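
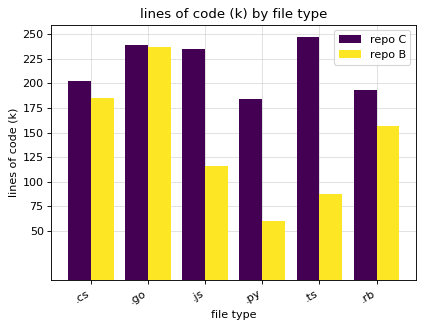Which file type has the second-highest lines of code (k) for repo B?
Top 3 for repo B: .go ≈ 225, .cs ≈ 175, .rb ≈ 150.

.cs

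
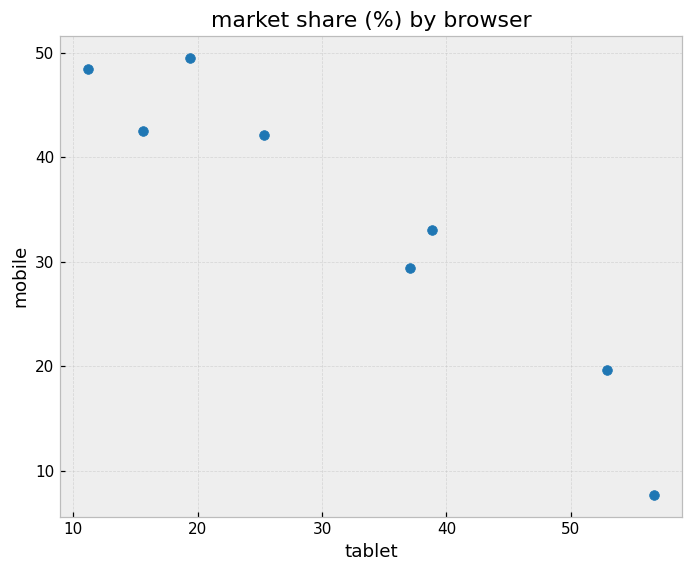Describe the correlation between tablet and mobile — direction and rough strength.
Points are negatively correlated; strong (|r| ≈ 1.0).

negative, strong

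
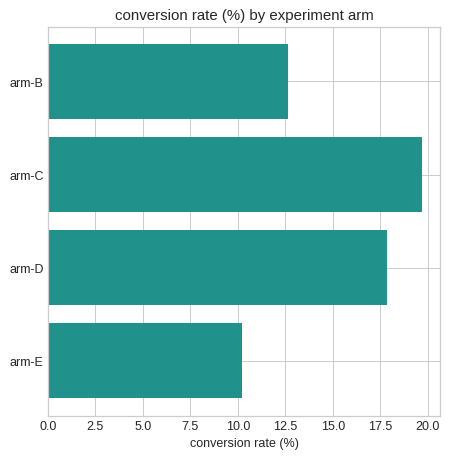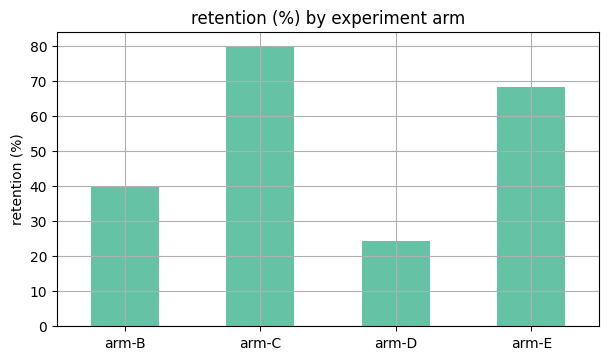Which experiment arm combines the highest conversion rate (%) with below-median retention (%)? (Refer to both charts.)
arm-D

Chart 2 median retention (%) ≈ 50; below-median experiment arms: arm-B, arm-D. Among those, arm-D has the highest conversion rate (%) (≈ 18).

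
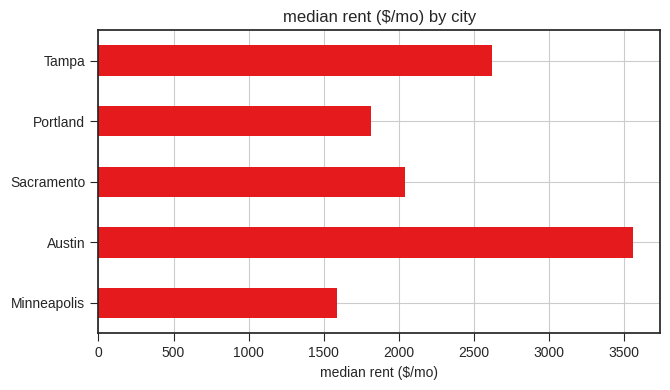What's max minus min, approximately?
≈ 2000

Max Austin ≈ 3500, min Minneapolis ≈ 1500; range ≈ 2000.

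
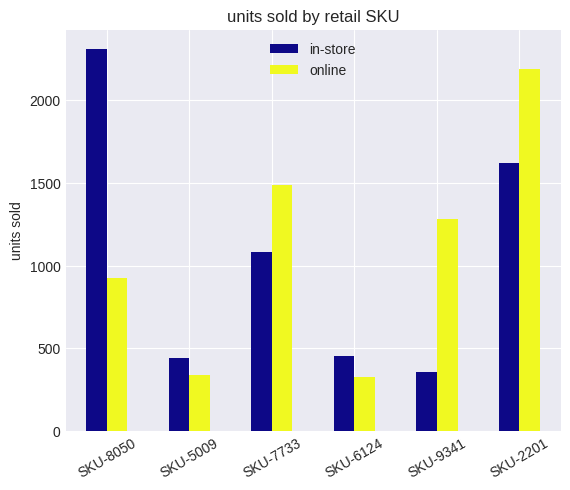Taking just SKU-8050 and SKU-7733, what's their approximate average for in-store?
≈ 1700

(2400 + 1000) / 2 ≈ 1700.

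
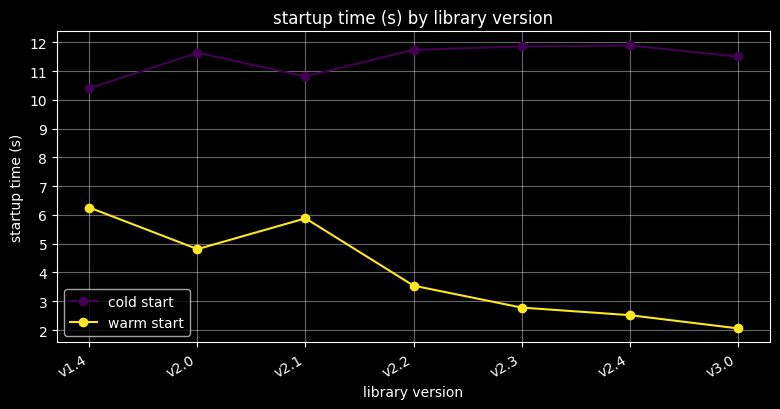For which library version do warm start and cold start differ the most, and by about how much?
v3.0: warm start ≈ 2, cold start ≈ 12 → gap ≈ 10. Next-largest (v2.4) is only ≈ 9.

v3.0, ≈ 10 s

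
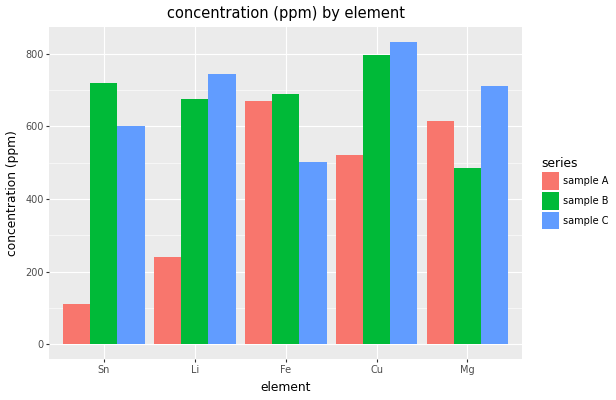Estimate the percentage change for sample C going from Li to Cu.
≈ +14.3%

Li ≈ 700, Cu ≈ 800; (800 − 700) / 700 ≈ +14.3%.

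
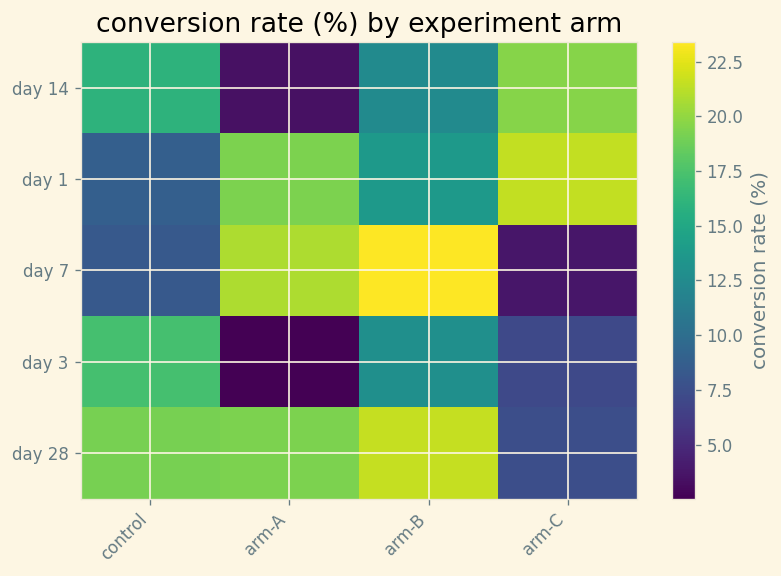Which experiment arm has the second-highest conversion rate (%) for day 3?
arm-B

Top 3 for day 3: control ≈ 18, arm-B ≈ 12, arm-C ≈ 8.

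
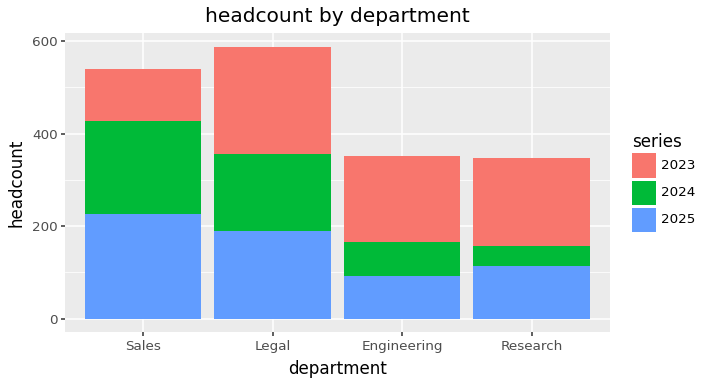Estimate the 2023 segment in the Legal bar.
2023 top ≈ 600, bottom ≈ 350; segment ≈ 250.

≈ 250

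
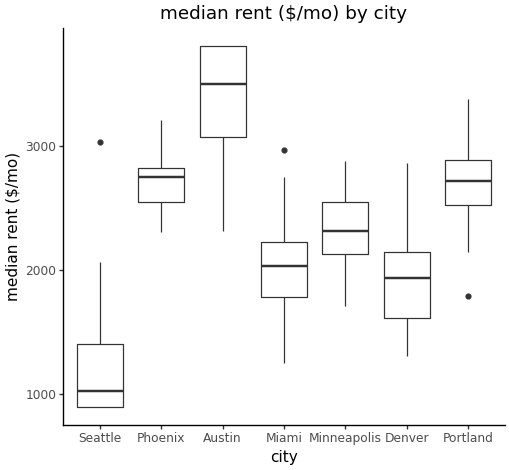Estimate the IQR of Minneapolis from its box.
Q3 ≈ 2600, Q1 ≈ 2200; IQR ≈ 400.

≈ 400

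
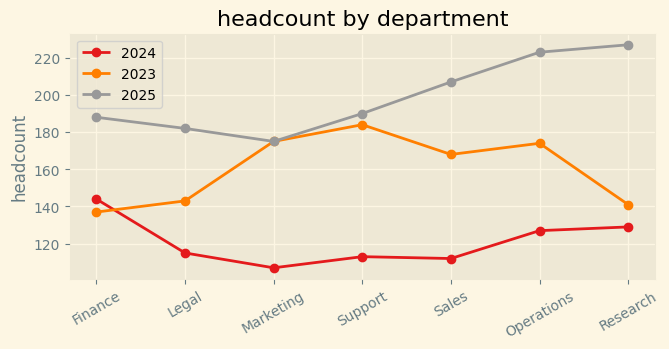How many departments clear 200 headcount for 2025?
Above 200: Sales, Operations, Research.

3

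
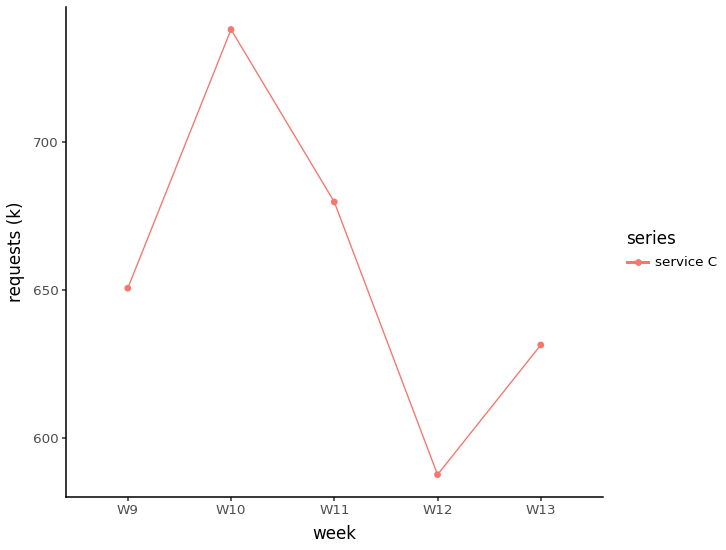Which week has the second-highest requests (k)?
W11

Top 3: W10 ≈ 740, W11 ≈ 680, W9 ≈ 660.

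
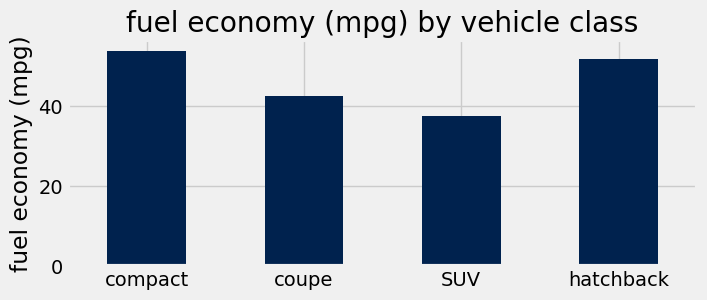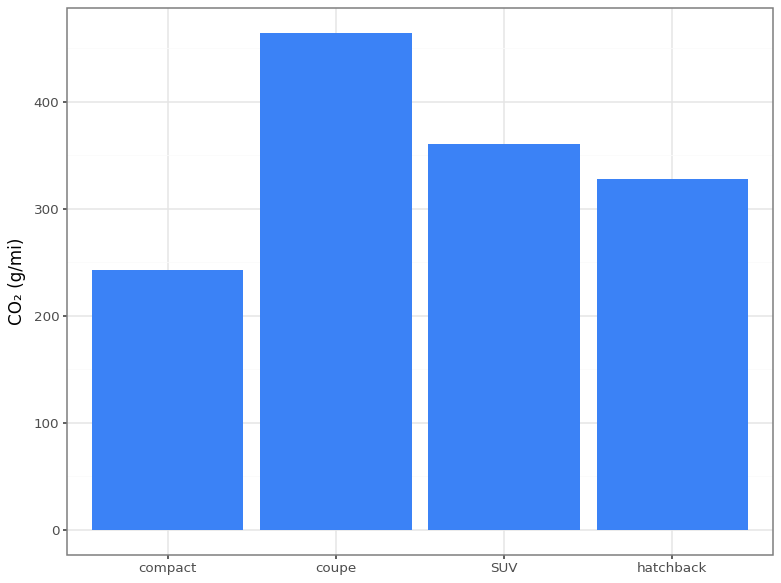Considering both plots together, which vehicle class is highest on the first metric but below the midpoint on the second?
Chart 2 median CO₂ (g/mi) ≈ 350; below-median vehicle classes: compact, hatchback. Among those, compact has the highest fuel economy (mpg) (≈ 55).

compact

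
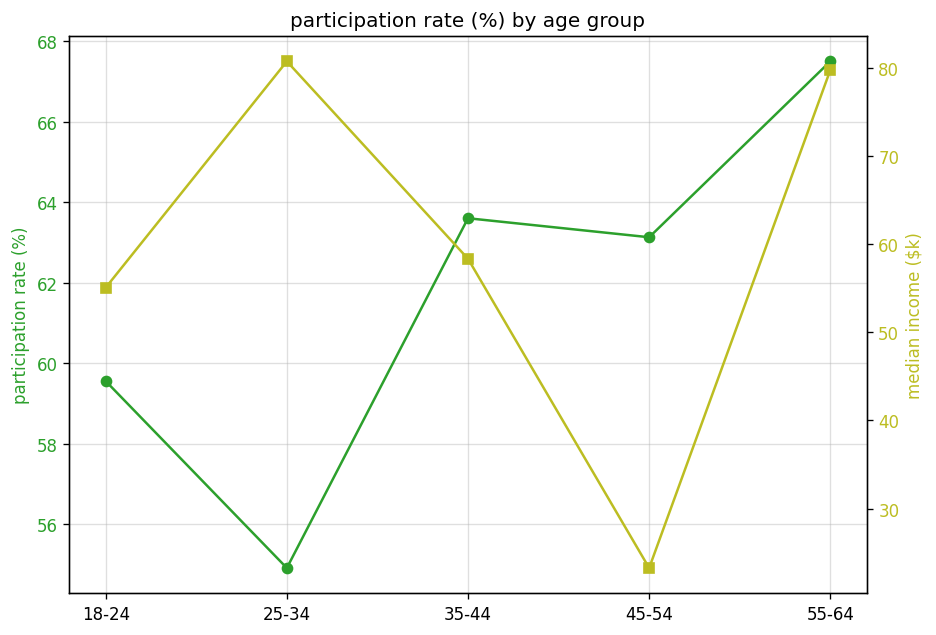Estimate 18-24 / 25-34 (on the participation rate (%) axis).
18-24 ≈ 60, 25-34 ≈ 54; 60/54 ≈ 1.11.

≈ 1.11×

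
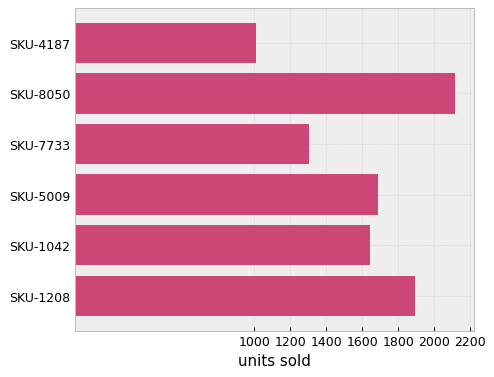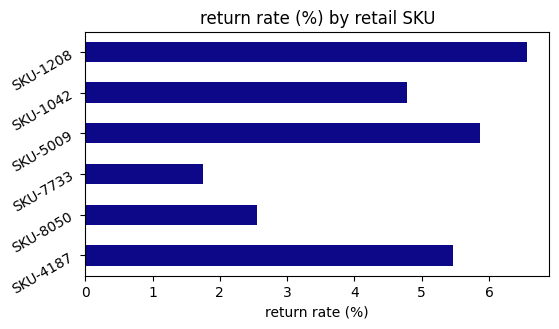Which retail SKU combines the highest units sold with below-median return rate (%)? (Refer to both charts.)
Chart 2 median return rate (%) ≈ 5; below-median retail SKUs: SKU-8050, SKU-7733, SKU-1042. Among those, SKU-8050 has the highest units sold (≈ 2200).

SKU-8050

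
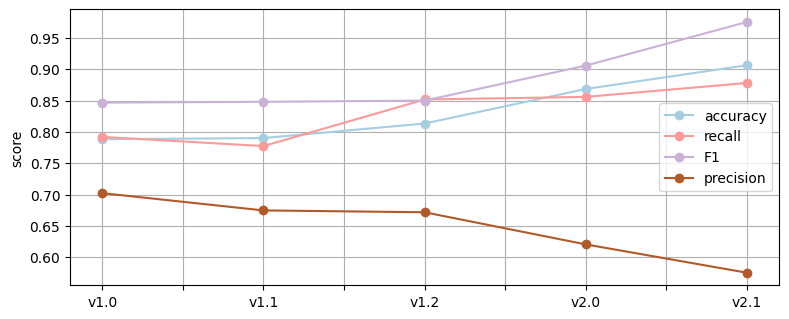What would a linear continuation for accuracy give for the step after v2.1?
Last three: 0.80, 0.85, 0.90 → slope ≈ 0.05/step → next ≈ 0.95.

≈ 0.95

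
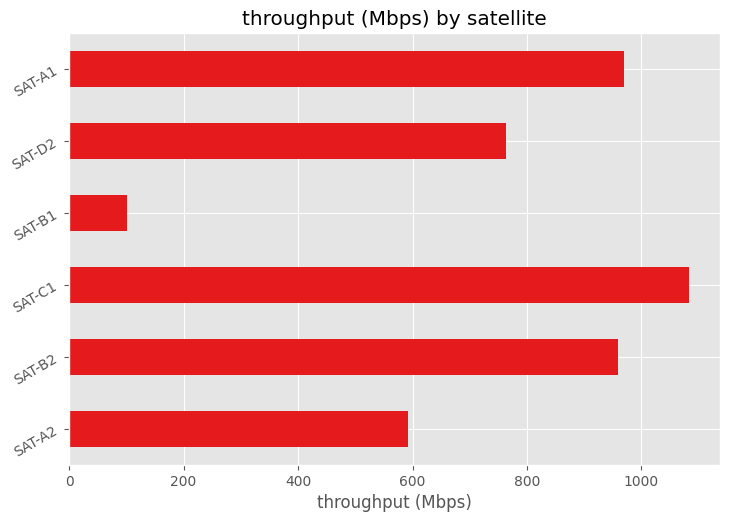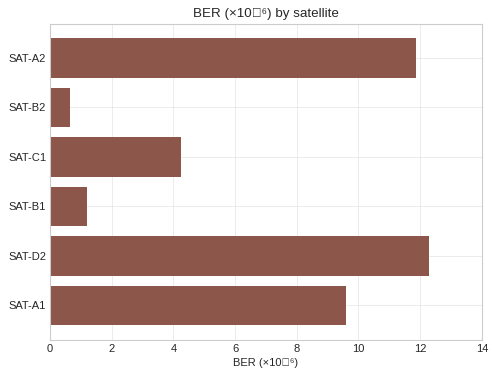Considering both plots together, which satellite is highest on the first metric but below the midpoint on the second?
SAT-C1

Chart 2 median BER (×10⁻⁶) ≈ 6; below-median satellites: SAT-B2, SAT-C1, SAT-B1. Among those, SAT-C1 has the highest throughput (Mbps) (≈ 1100).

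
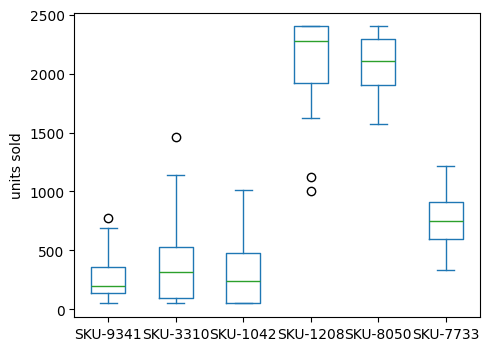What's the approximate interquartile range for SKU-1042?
≈ 400

Q3 ≈ 400, Q1 ≈ 0; IQR ≈ 400.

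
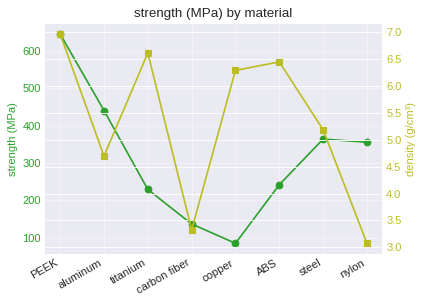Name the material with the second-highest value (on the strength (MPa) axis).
aluminum

Top 3 (on the strength (MPa) axis): PEEK ≈ 650, aluminum ≈ 450, steel ≈ 350.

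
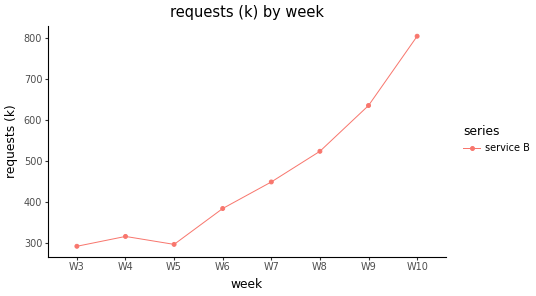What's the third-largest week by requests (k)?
Top 4: W10 ≈ 800, W9 ≈ 650, W8 ≈ 500, W7 ≈ 450.

W8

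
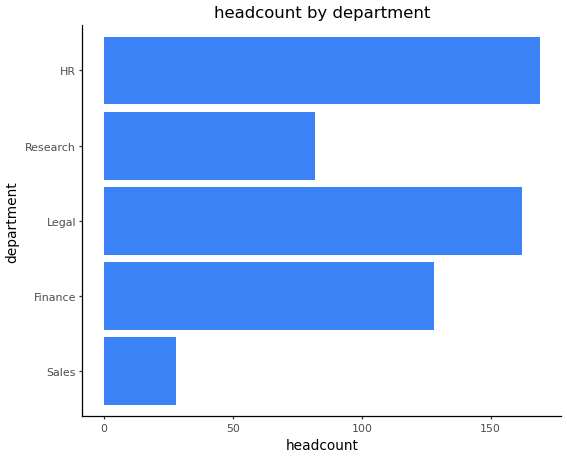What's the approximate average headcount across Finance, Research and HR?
≈ 120

(120 + 80 + 160) / 3 ≈ 120.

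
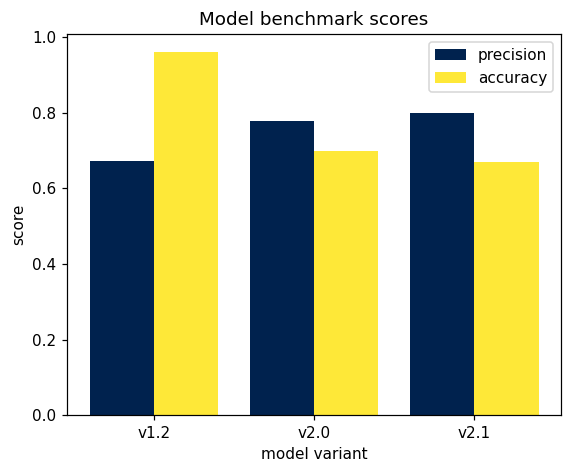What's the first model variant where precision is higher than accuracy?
v1.2: precision ≈ 0.7 vs accuracy ≈ 1.0 (not yet); v2.0: precision ≈ 0.8 vs accuracy ≈ 0.7 (first crossover).

v2.0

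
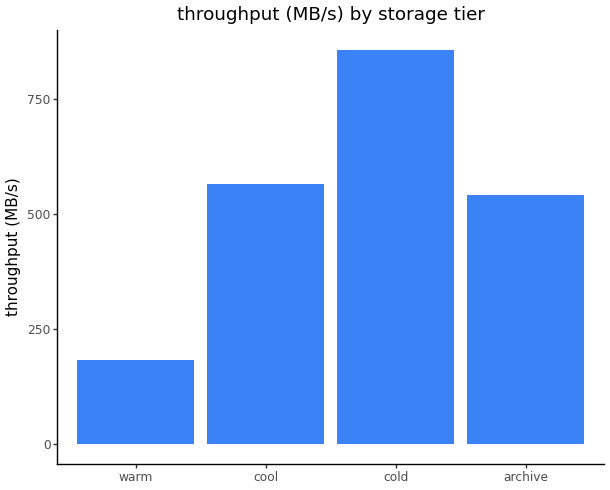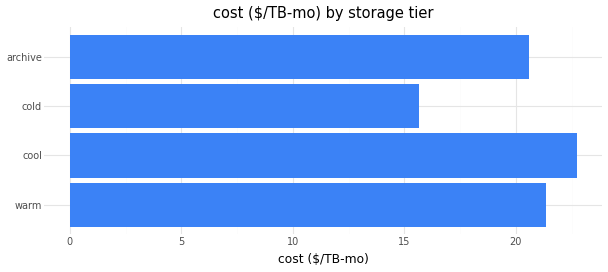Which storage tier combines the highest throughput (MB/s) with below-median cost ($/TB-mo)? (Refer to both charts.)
cold

Chart 2 median cost ($/TB-mo) ≈ 20; below-median storage tiers: cold, archive. Among those, cold has the highest throughput (MB/s) (≈ 900).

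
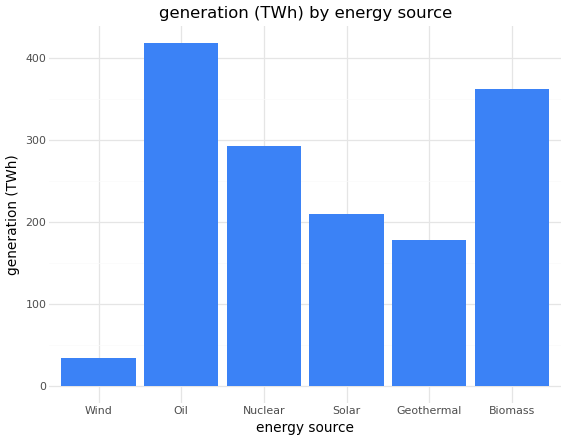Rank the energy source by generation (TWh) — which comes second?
Top 3: Oil ≈ 400, Biomass ≈ 350, Nuclear ≈ 300.

Biomass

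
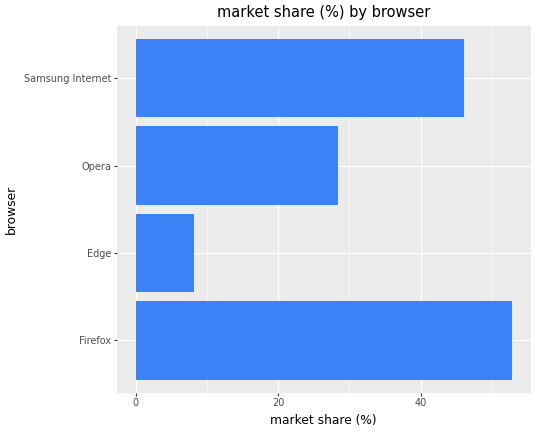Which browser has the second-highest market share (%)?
Samsung Internet

Top 3: Firefox ≈ 55, Samsung Internet ≈ 45, Opera ≈ 30.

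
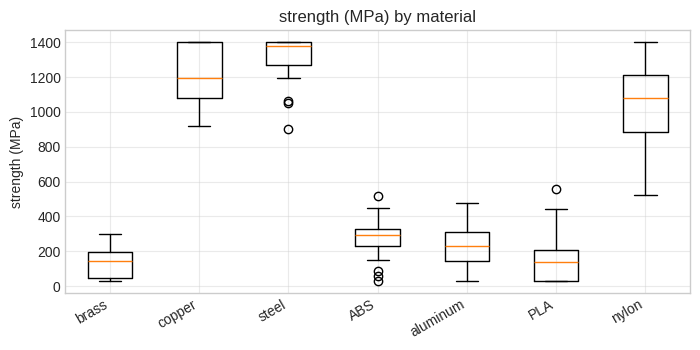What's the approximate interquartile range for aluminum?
Q3 ≈ 400, Q1 ≈ 200; IQR ≈ 200.

≈ 200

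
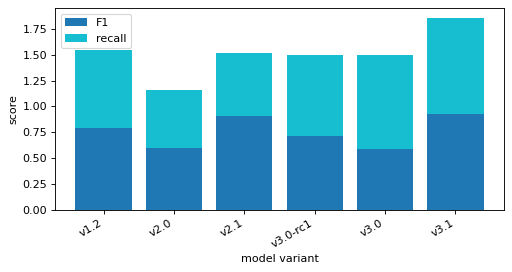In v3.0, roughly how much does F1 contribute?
≈ 0.6

F1 top ≈ 0.6, bottom ≈ 0.0; segment ≈ 0.6.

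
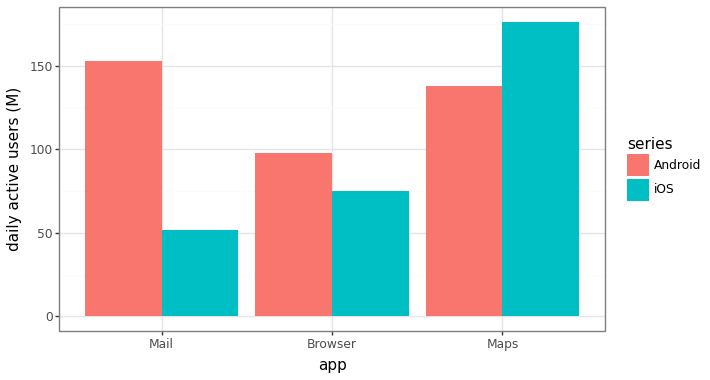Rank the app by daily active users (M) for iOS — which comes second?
Top 3 for iOS: Maps ≈ 180, Browser ≈ 80, Mail ≈ 60.

Browser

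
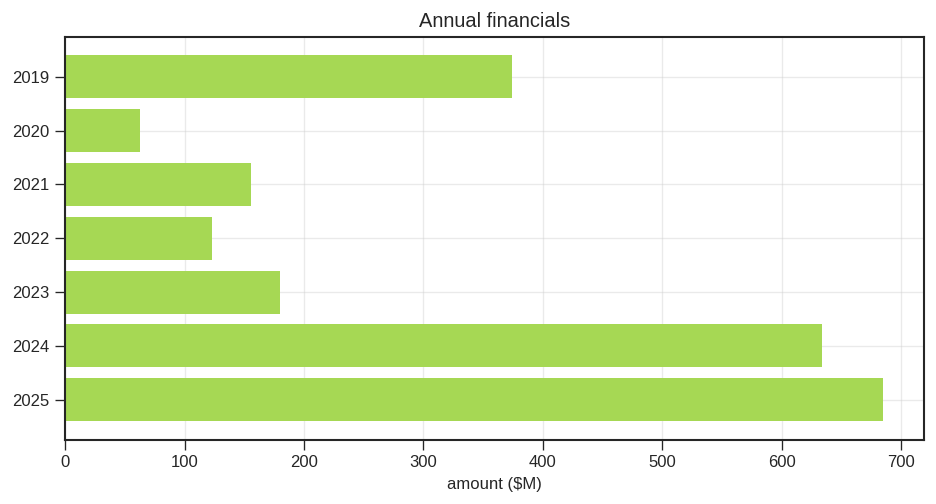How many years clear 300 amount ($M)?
Above 300: 2019, 2024, 2025.

3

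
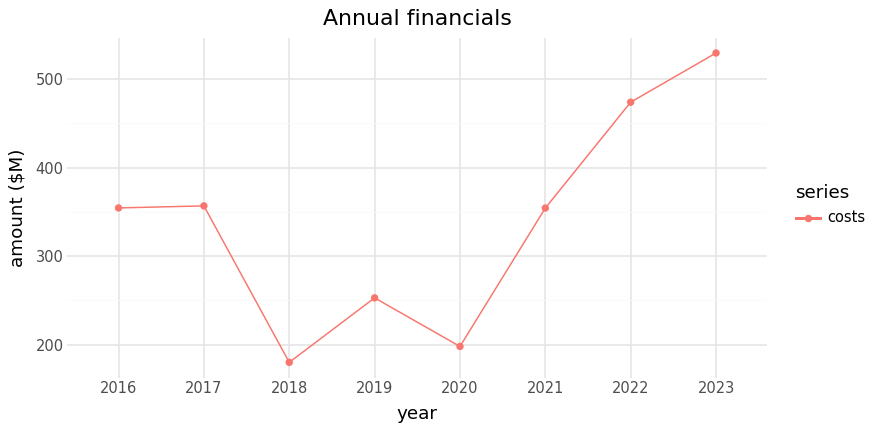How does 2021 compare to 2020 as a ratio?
2021 ≈ 350, 2020 ≈ 200; 350/200 ≈ 1.75.

≈ 1.75×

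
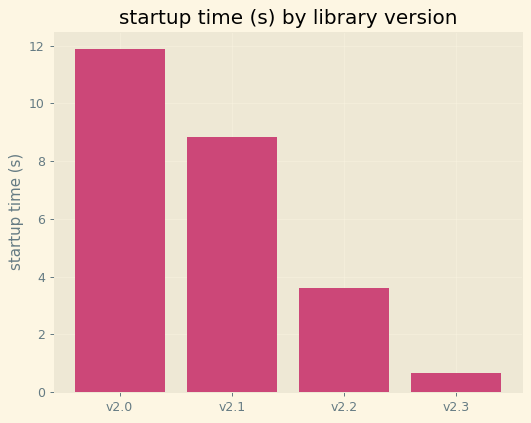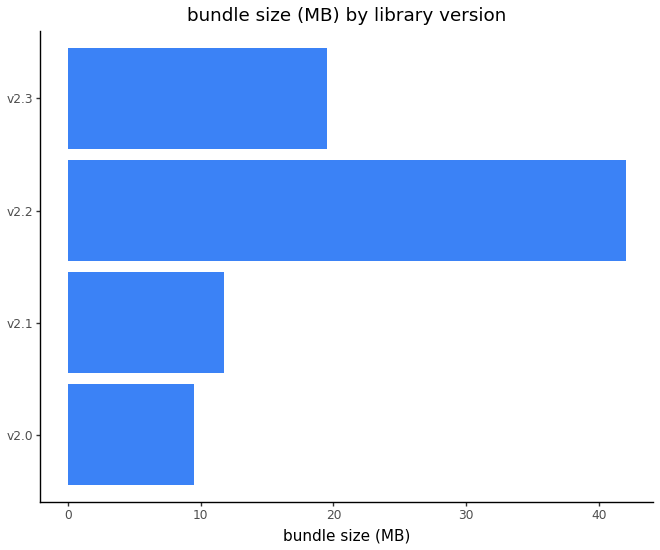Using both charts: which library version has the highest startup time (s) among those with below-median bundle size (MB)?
v2.0

Chart 2 median bundle size (MB) ≈ 15; below-median library versions: v2.0, v2.1. Among those, v2.0 has the highest startup time (s) (≈ 12).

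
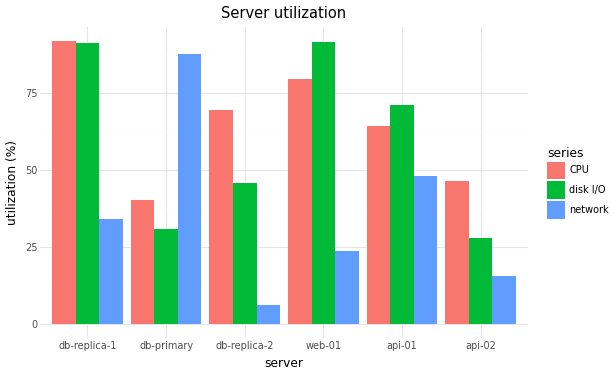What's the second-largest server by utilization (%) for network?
Top 3 for network: db-primary ≈ 90, api-01 ≈ 50, db-replica-1 ≈ 30.

api-01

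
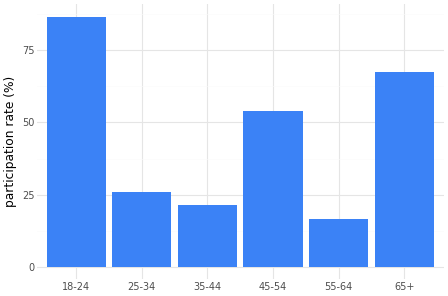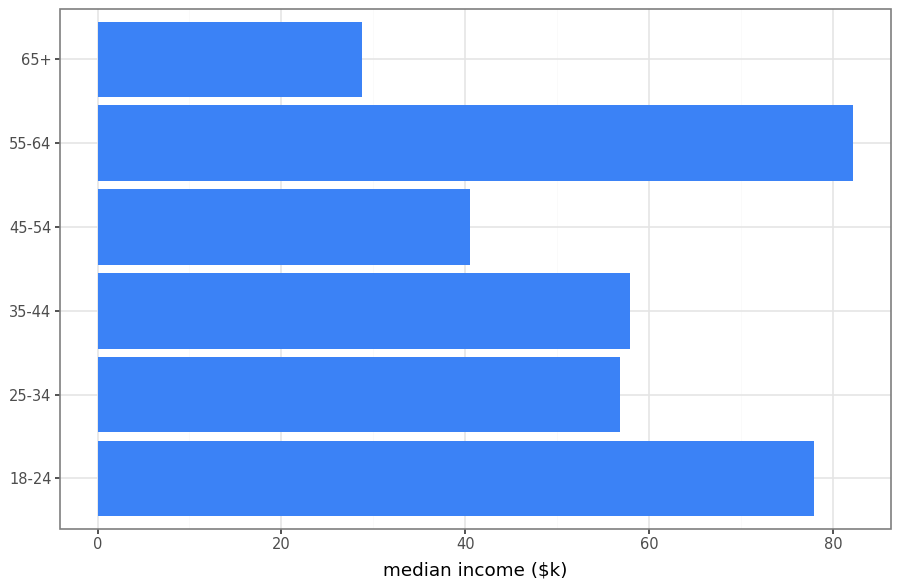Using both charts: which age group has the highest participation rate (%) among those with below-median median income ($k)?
Chart 2 median median income ($k) ≈ 60; below-median age groups: 25-34, 45-54, 65+. Among those, 65+ has the highest participation rate (%) (≈ 70).

65+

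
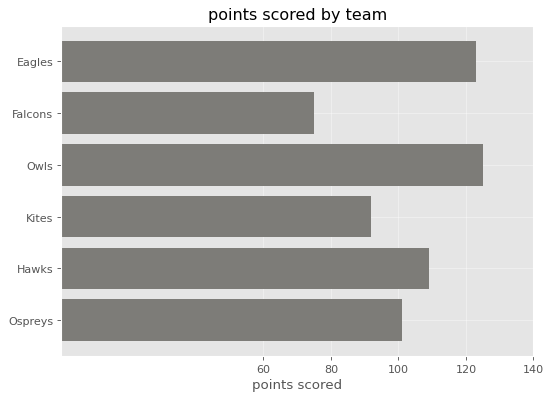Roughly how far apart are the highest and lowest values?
Max Owls ≈ 120, min Falcons ≈ 80; range ≈ 40.

≈ 40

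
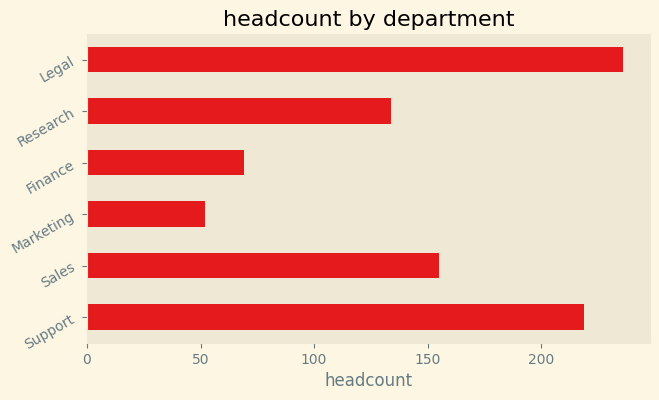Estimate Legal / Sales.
Legal ≈ 240, Sales ≈ 160; 240/160 ≈ 1.5.

≈ 1.5×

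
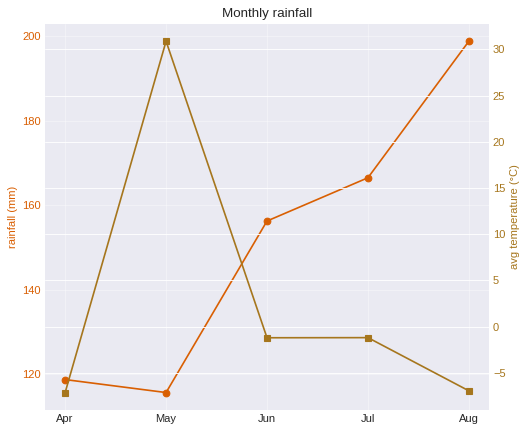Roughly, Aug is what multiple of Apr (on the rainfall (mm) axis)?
≈ 1.67×

Aug ≈ 200, Apr ≈ 120; 200/120 ≈ 1.67.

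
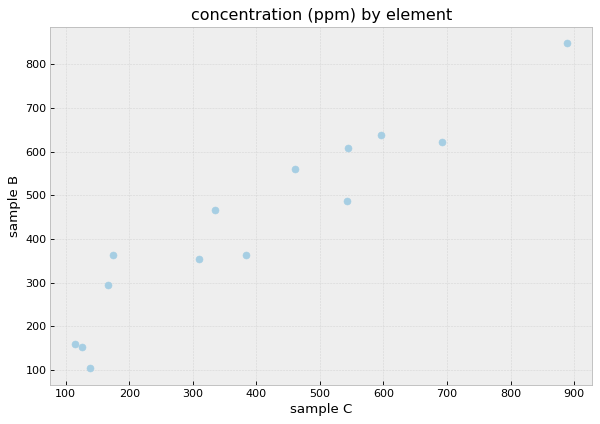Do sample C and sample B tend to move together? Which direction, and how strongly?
Points are positively correlated; strong (|r| ≈ 0.9).

positive, strong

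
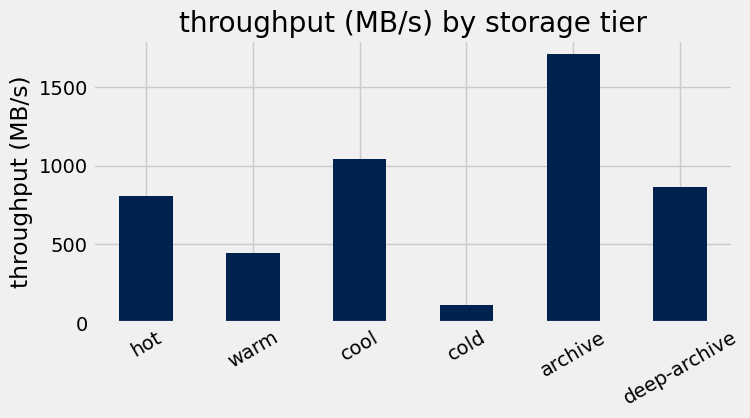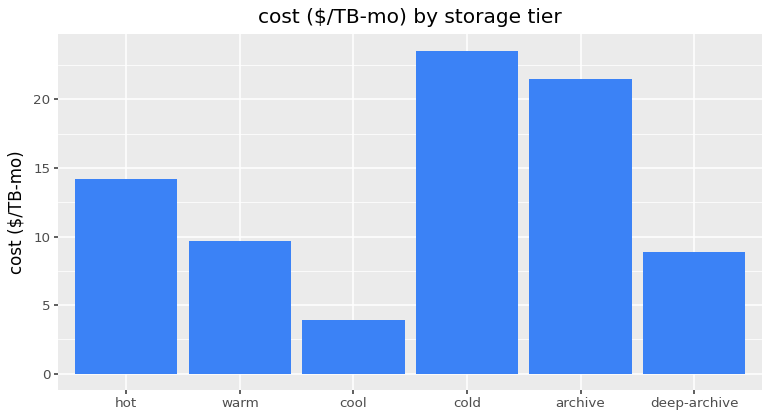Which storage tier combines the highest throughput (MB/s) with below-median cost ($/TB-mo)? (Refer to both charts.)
Chart 2 median cost ($/TB-mo) ≈ 10; below-median storage tiers: warm, cool, deep-archive. Among those, cool has the highest throughput (MB/s) (≈ 1000).

cool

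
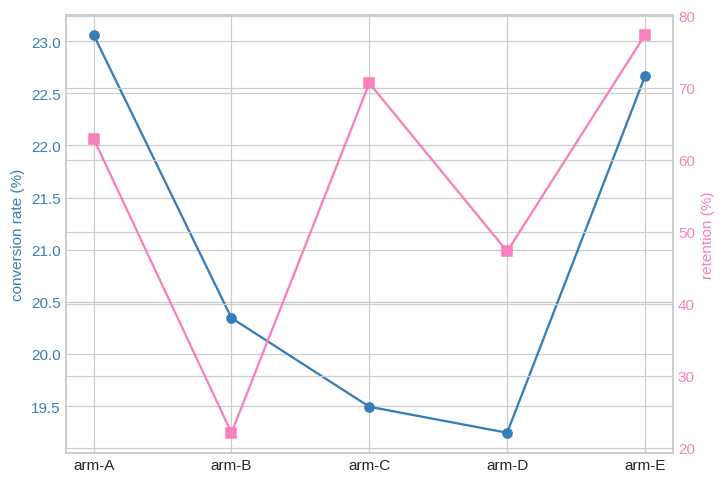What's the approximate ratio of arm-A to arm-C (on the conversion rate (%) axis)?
≈ 1.18×

arm-A ≈ 23.0, arm-C ≈ 19.5; 23.0/19.5 ≈ 1.18.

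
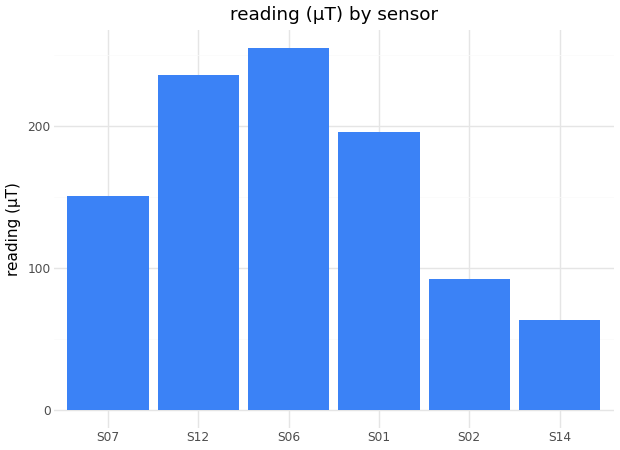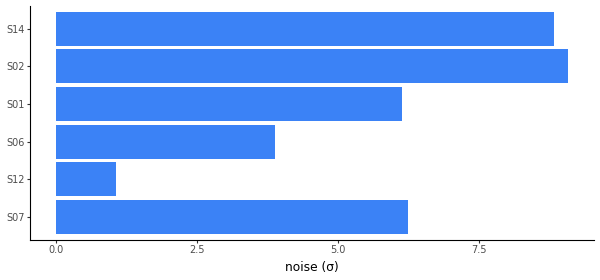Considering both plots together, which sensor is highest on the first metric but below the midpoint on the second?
S06

Chart 2 median noise (σ) ≈ 6; below-median sensors: S12, S06, S01. Among those, S06 has the highest reading (µT) (≈ 250).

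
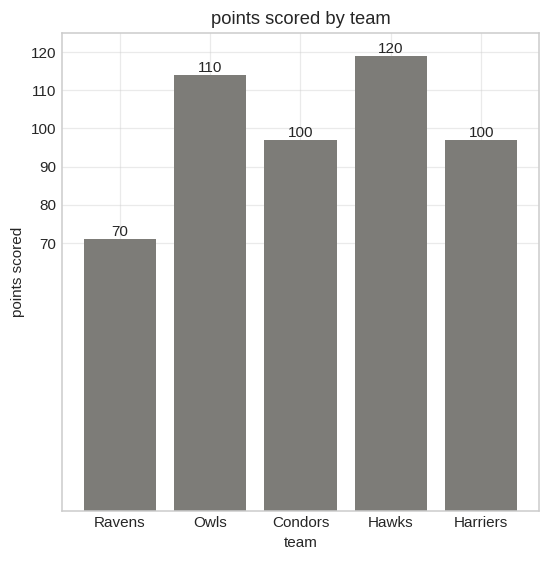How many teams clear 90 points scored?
Above 90: Owls, Condors, Hawks, Harriers.

4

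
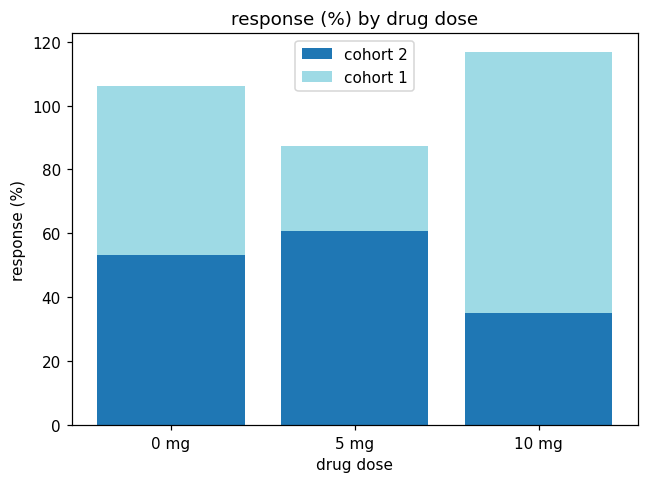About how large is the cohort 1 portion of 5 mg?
≈ 30

cohort 1 top ≈ 90, bottom ≈ 60; segment ≈ 30.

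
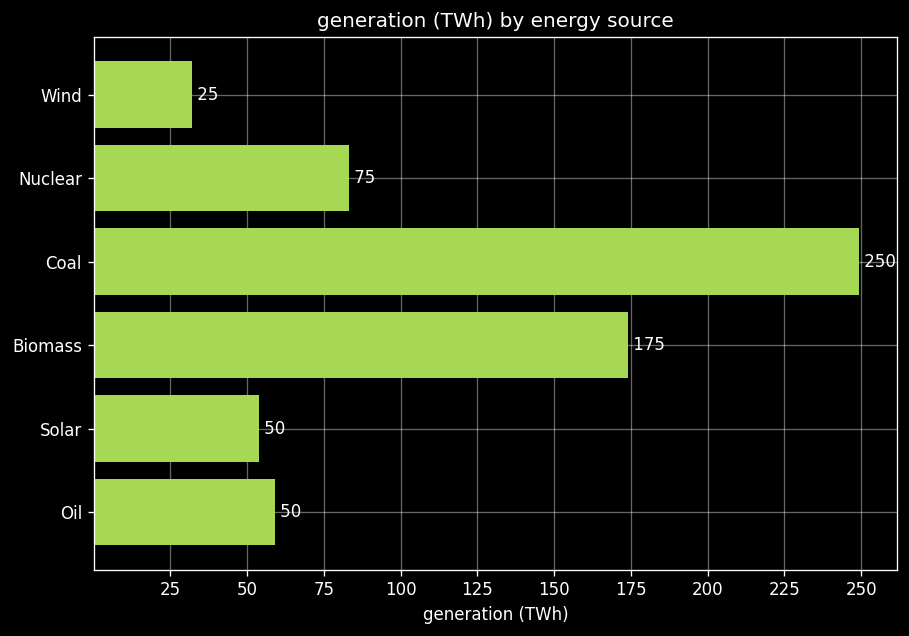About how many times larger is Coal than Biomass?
≈ 1.43×

Coal ≈ 250, Biomass ≈ 175; 250/175 ≈ 1.43.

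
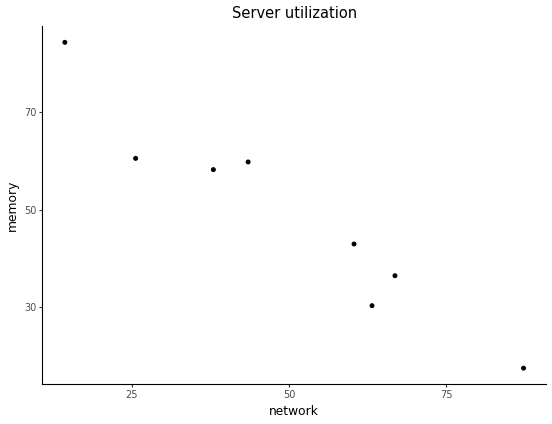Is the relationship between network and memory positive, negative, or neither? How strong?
Points are negatively correlated; strong (|r| ≈ 1.0).

negative, strong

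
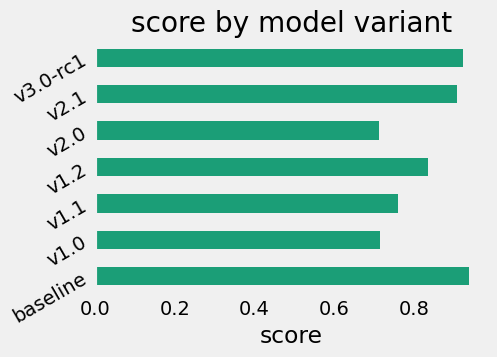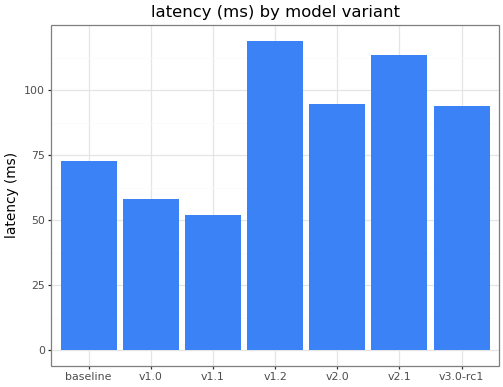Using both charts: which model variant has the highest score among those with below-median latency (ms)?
Chart 2 median latency (ms) ≈ 100; below-median model variants: baseline, v1.0, v1.1. Among those, baseline has the highest score (≈ 0.9).

baseline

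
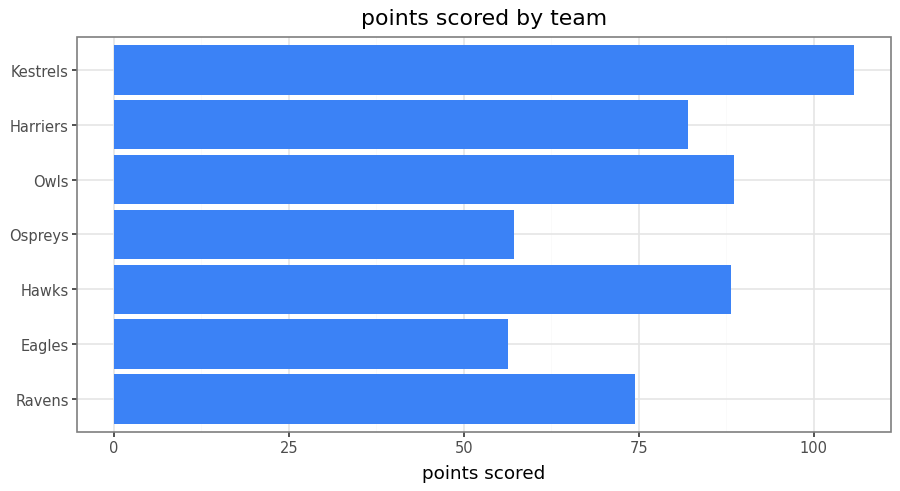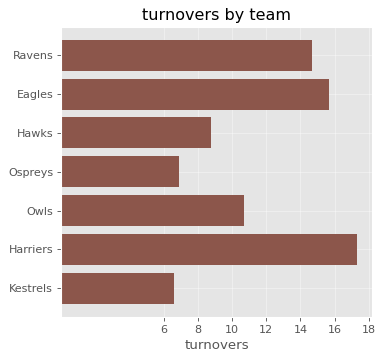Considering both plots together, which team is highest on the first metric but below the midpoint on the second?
Chart 2 median turnovers ≈ 10; below-median teams: Hawks, Ospreys, Kestrels. Among those, Kestrels has the highest points scored (≈ 110).

Kestrels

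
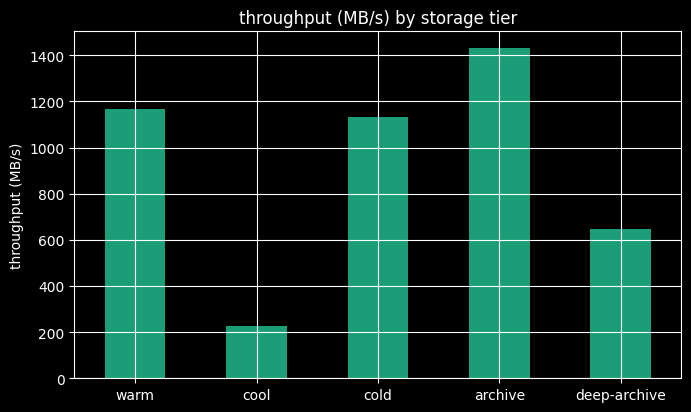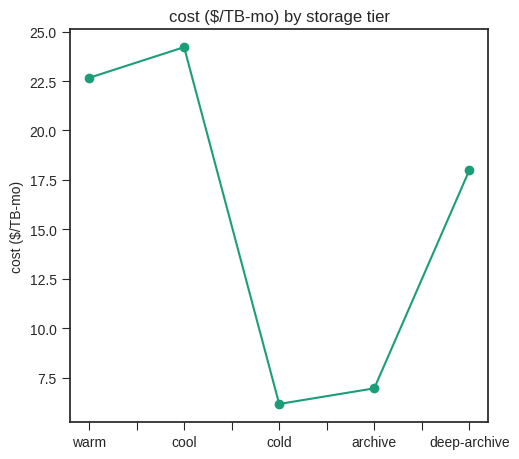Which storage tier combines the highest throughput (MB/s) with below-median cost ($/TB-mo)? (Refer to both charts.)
archive

Chart 2 median cost ($/TB-mo) ≈ 20; below-median storage tiers: cold, archive. Among those, archive has the highest throughput (MB/s) (≈ 1400).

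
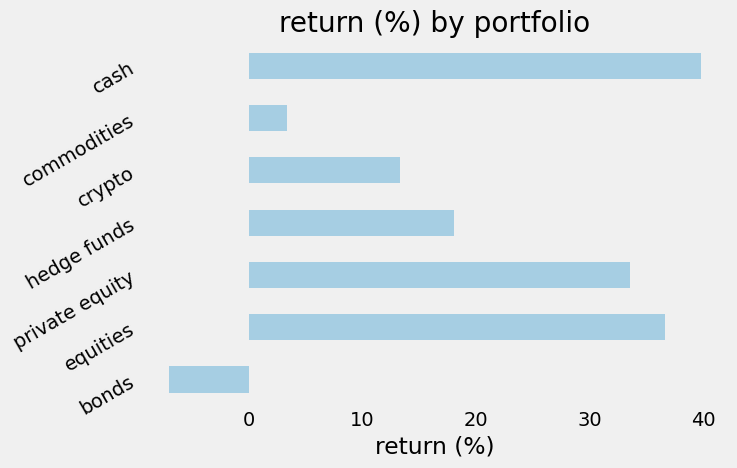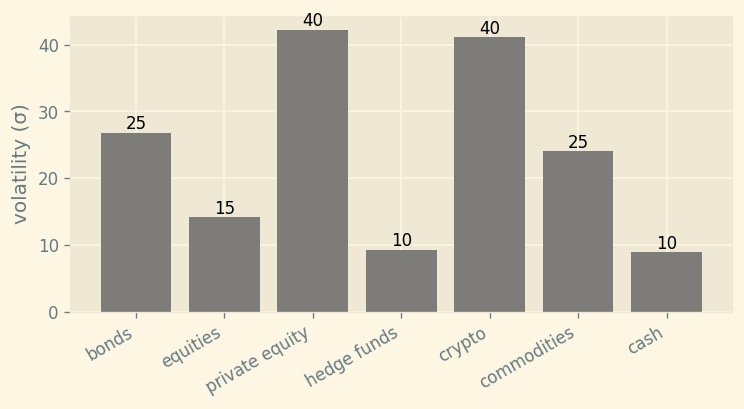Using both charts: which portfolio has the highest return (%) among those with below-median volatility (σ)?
Chart 2 median volatility (σ) ≈ 25; below-median portfolios: equities, hedge funds, cash. Among those, cash has the highest return (%) (≈ 40).

cash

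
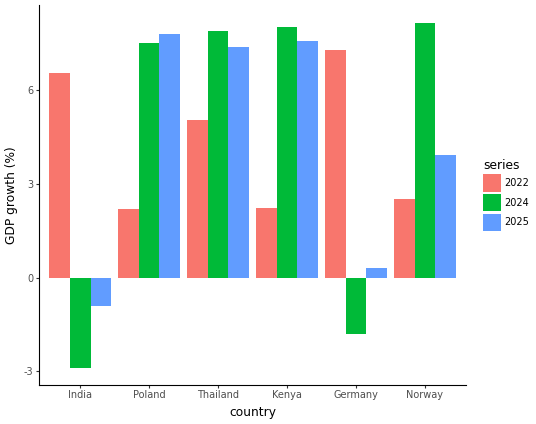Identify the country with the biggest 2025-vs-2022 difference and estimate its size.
India, ≈ 8 %

India: 2025 ≈ -1, 2022 ≈ 7 → gap ≈ 8. Next-largest (Germany) is only ≈ 7.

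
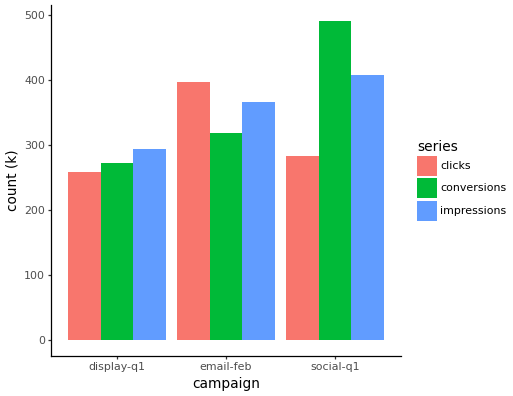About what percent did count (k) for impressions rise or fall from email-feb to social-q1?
≈ +14.3%

email-feb ≈ 350, social-q1 ≈ 400; (400 − 350) / 350 ≈ +14.3%.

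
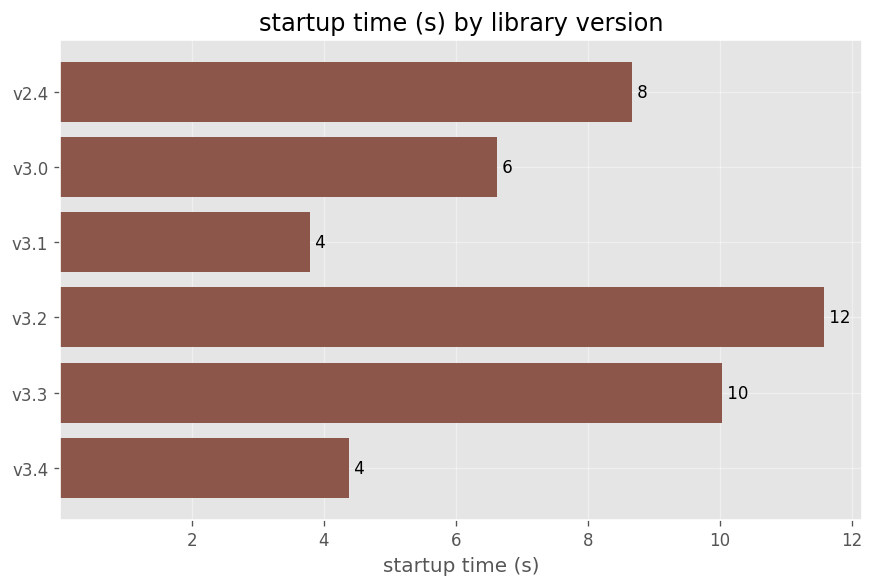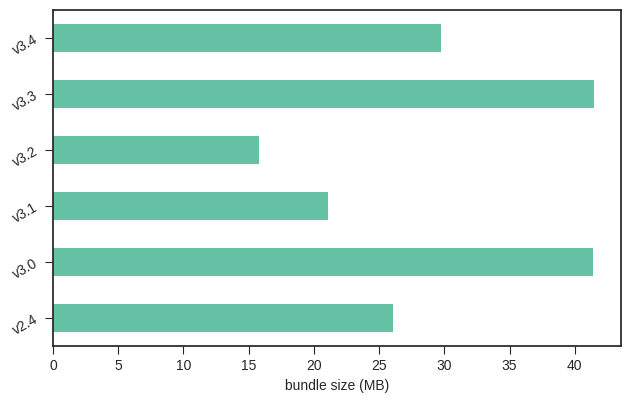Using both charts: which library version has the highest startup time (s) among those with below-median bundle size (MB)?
Chart 2 median bundle size (MB) ≈ 30; below-median library versions: v2.4, v3.1, v3.2. Among those, v3.2 has the highest startup time (s) (≈ 12).

v3.2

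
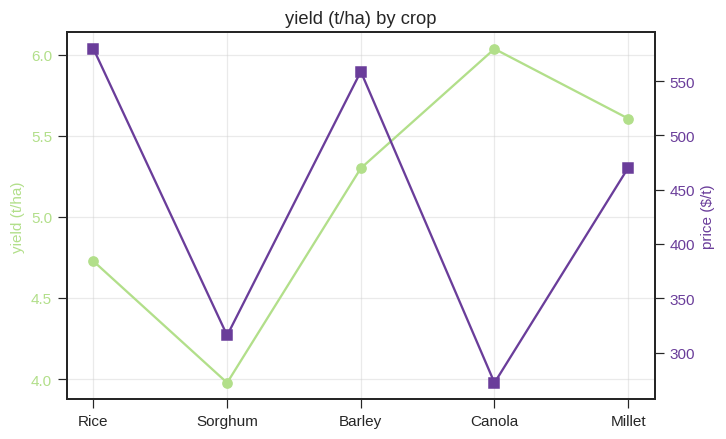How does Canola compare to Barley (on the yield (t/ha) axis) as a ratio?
Canola ≈ 6.0, Barley ≈ 5.4; 6.0/5.4 ≈ 1.11.

≈ 1.11×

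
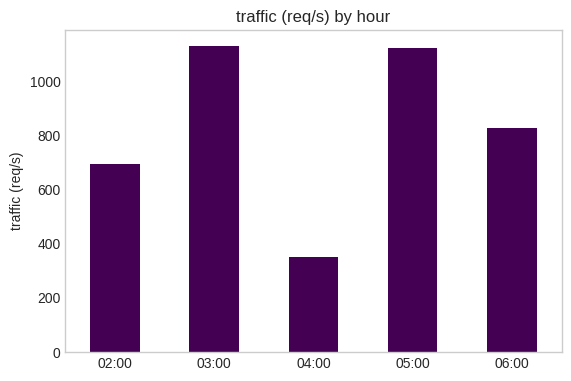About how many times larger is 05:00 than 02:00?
≈ 1.57×

05:00 ≈ 1100, 02:00 ≈ 700; 1100/700 ≈ 1.57.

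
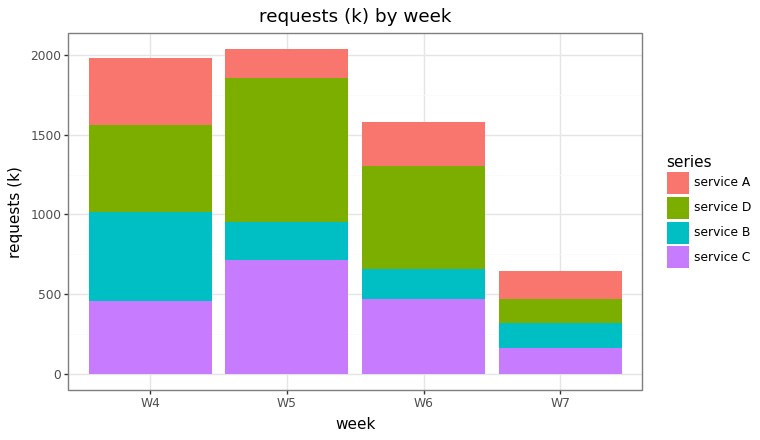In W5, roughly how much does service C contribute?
service C top ≈ 800, bottom ≈ 0; segment ≈ 800.

≈ 800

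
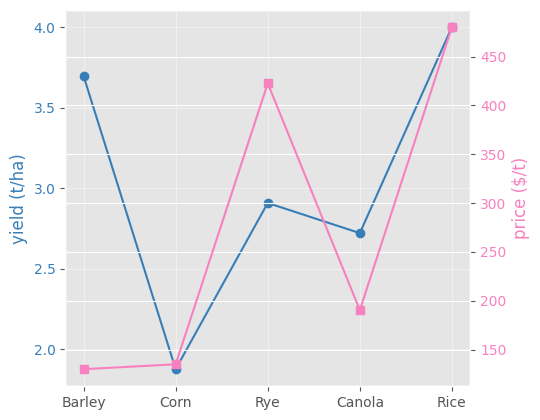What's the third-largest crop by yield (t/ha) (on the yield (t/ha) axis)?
Rye

Top 4 (on the yield (t/ha) axis): Rice ≈ 4.0, Barley ≈ 3.6, Rye ≈ 3.0, Canola ≈ 2.8.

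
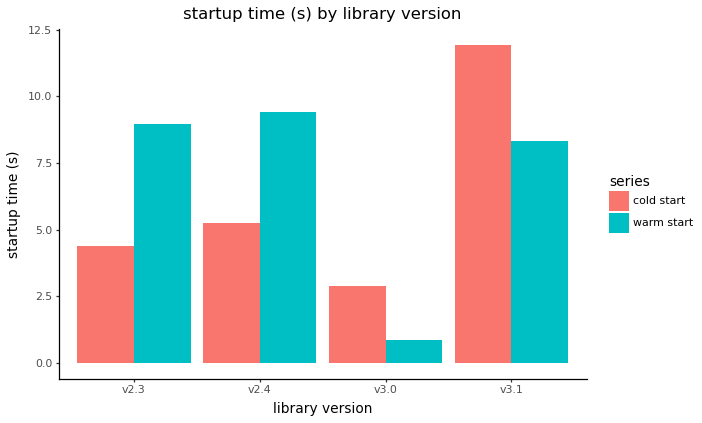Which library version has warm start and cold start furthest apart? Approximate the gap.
v2.3: warm start ≈ 9, cold start ≈ 4 → gap ≈ 5. Next-largest (v2.4) is only ≈ 4.

v2.3, ≈ 5 s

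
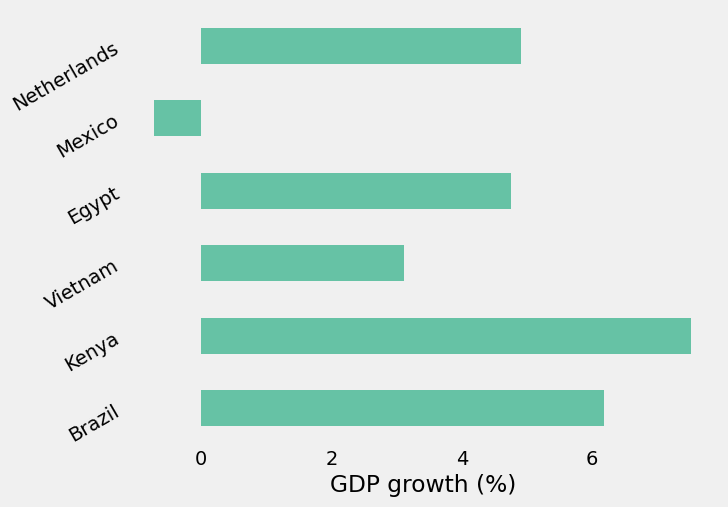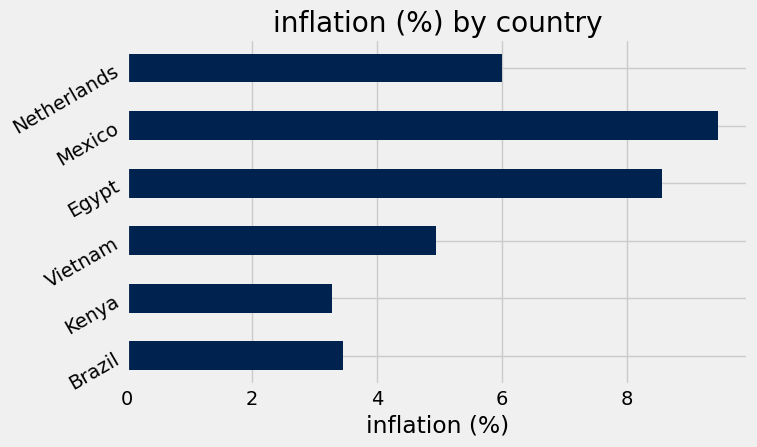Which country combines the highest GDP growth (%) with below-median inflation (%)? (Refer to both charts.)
Kenya

Chart 2 median inflation (%) ≈ 5; below-median countries: Brazil, Kenya, Vietnam. Among those, Kenya has the highest GDP growth (%) (≈ 8).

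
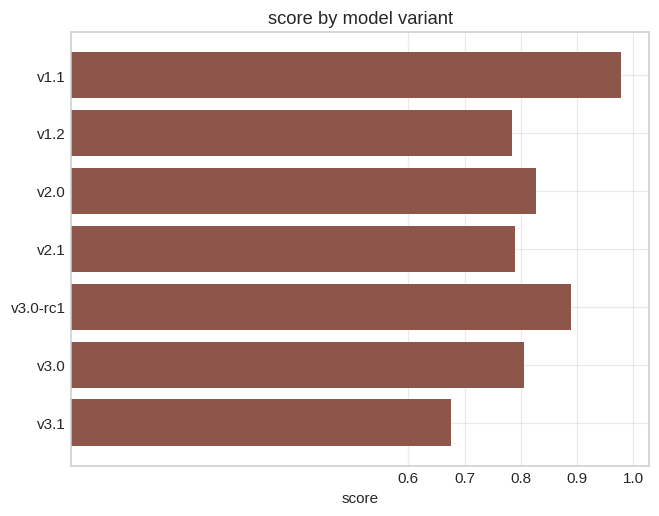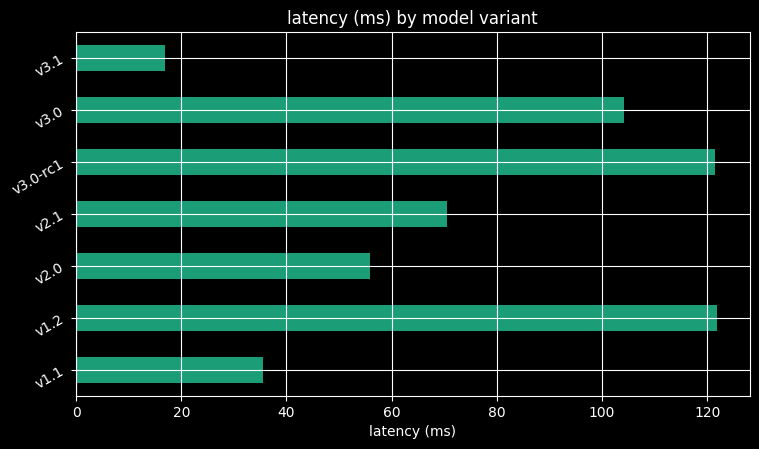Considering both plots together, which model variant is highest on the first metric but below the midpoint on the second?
Chart 2 median latency (ms) ≈ 80; below-median model variants: v1.1, v2.0, v3.1. Among those, v1.1 has the highest score (≈ 1).

v1.1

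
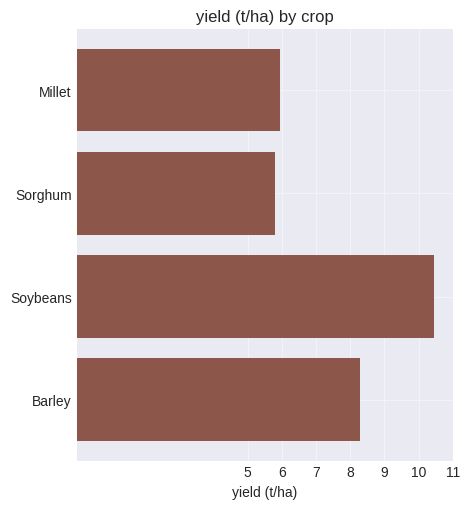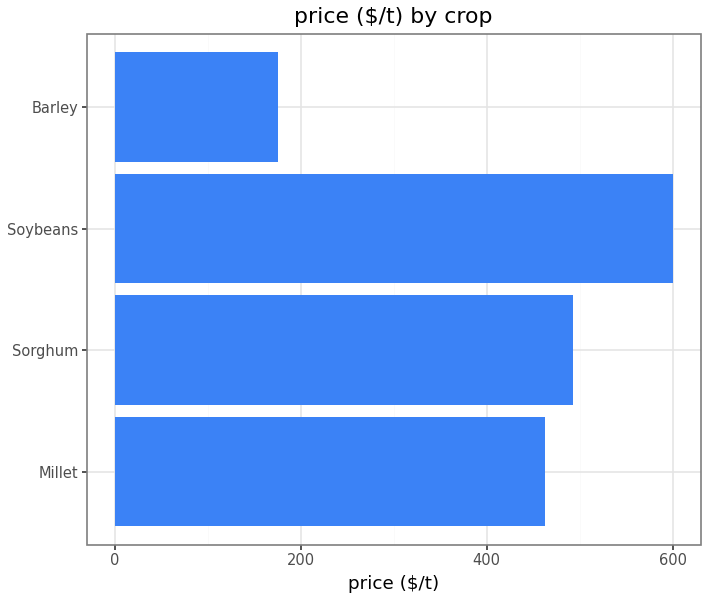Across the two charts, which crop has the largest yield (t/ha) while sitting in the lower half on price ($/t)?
Barley

Chart 2 median price ($/t) ≈ 500; below-median crops: Millet, Barley. Among those, Barley has the highest yield (t/ha) (≈ 8).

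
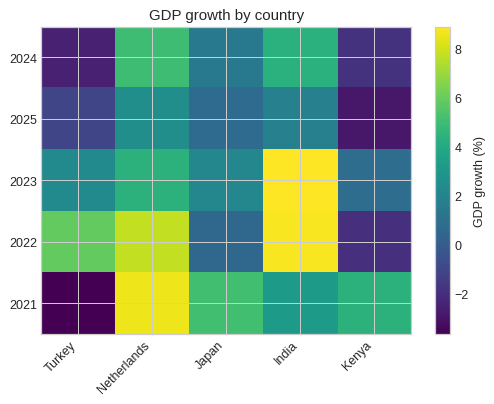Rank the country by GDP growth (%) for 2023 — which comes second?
Netherlands

Top 3 for 2023: India ≈ 8, Netherlands ≈ 4, Turkey ≈ 2.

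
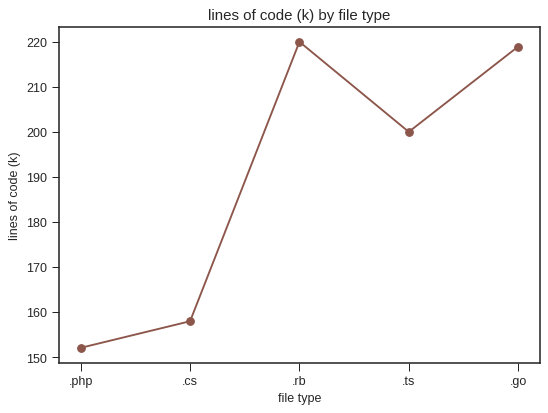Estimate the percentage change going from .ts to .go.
.ts ≈ 200, .go ≈ 220; (220 − 200) / 200 ≈ +10%.

≈ +10%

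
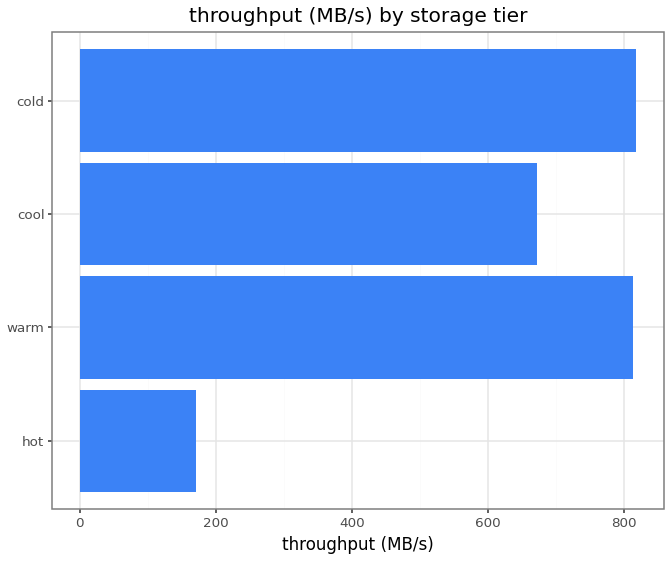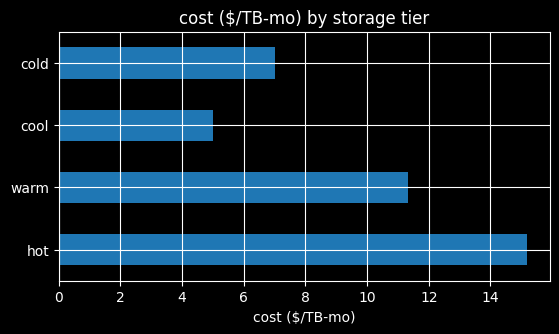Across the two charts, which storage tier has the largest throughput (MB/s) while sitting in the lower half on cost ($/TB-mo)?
Chart 2 median cost ($/TB-mo) ≈ 10; below-median storage tiers: cool, cold. Among those, cold has the highest throughput (MB/s) (≈ 800).

cold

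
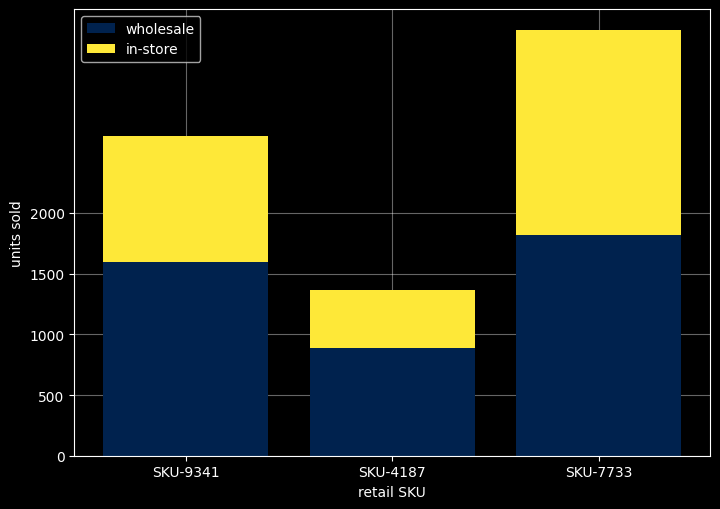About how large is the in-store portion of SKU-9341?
in-store top ≈ 2500, bottom ≈ 1500; segment ≈ 1000.

≈ 1000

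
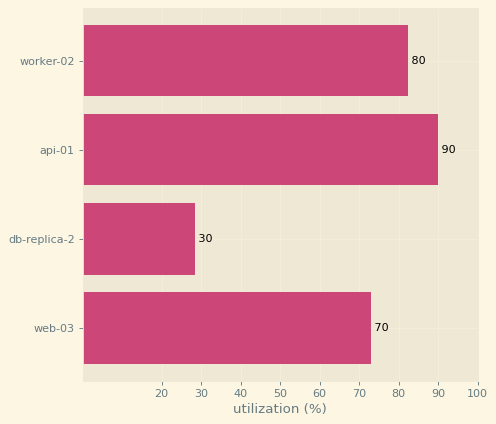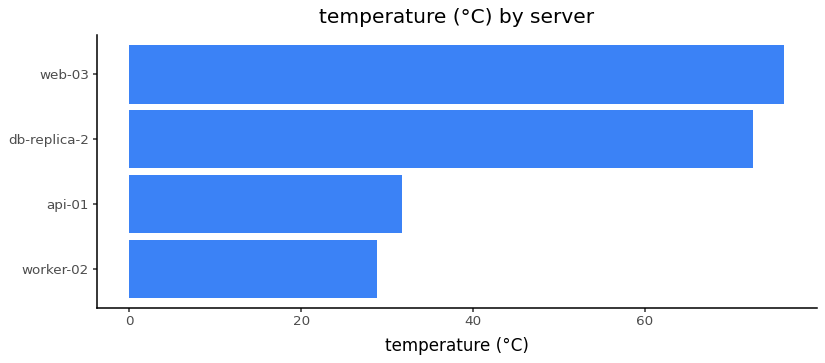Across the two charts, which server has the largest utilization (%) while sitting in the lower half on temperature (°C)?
api-01

Chart 2 median temperature (°C) ≈ 50; below-median servers: worker-02, api-01. Among those, api-01 has the highest utilization (%) (≈ 90).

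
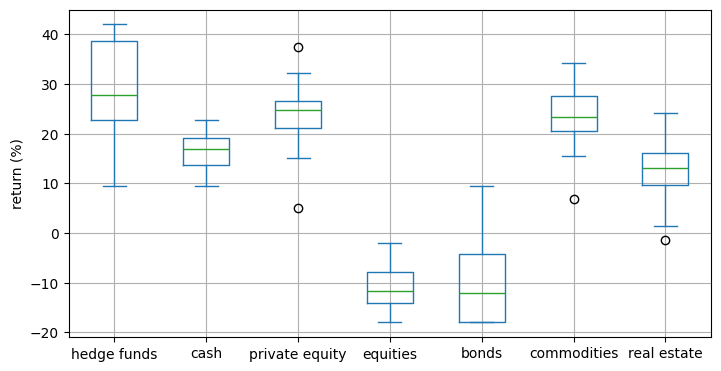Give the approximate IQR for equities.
≈ 5

Q3 ≈ -10, Q1 ≈ -15; IQR ≈ 5.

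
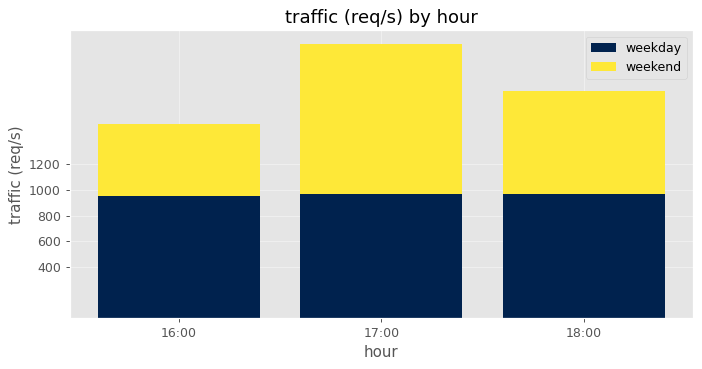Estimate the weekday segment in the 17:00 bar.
weekday top ≈ 1000, bottom ≈ 0; segment ≈ 1000.

≈ 1000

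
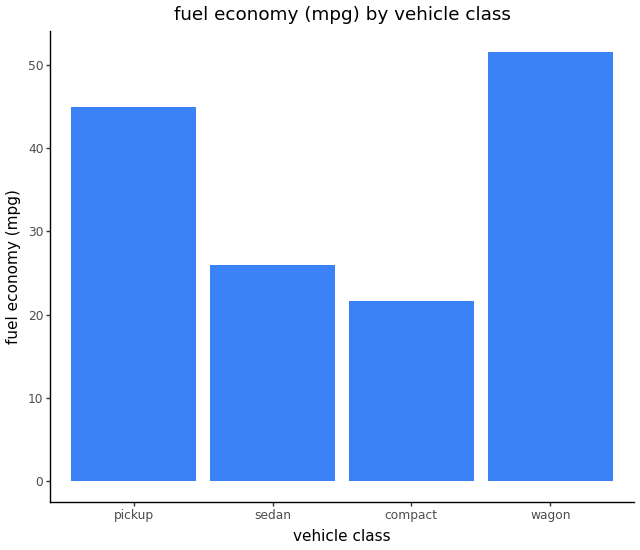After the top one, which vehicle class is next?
pickup

Top 3: wagon ≈ 50, pickup ≈ 45, sedan ≈ 25.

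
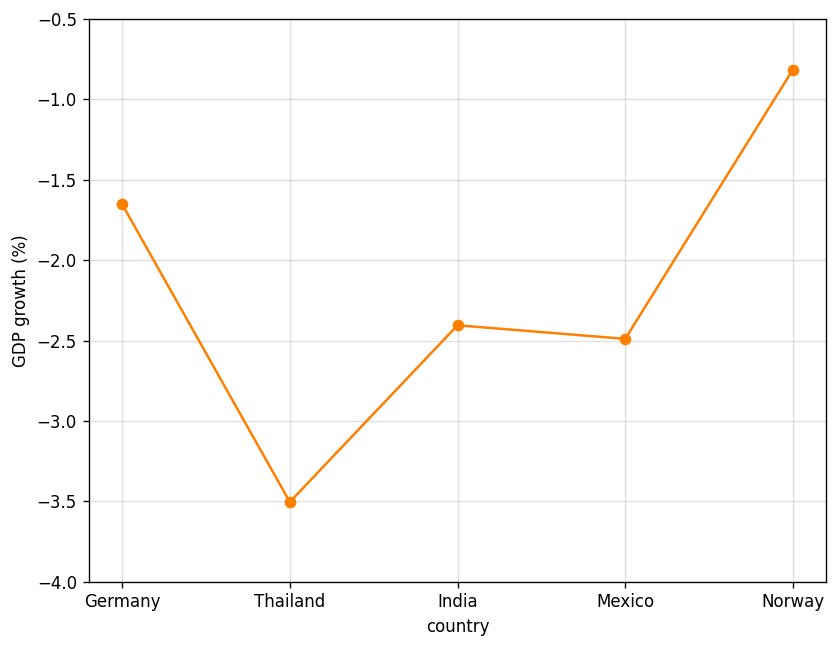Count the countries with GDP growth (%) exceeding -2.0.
Above -2.0: Germany, Norway.

2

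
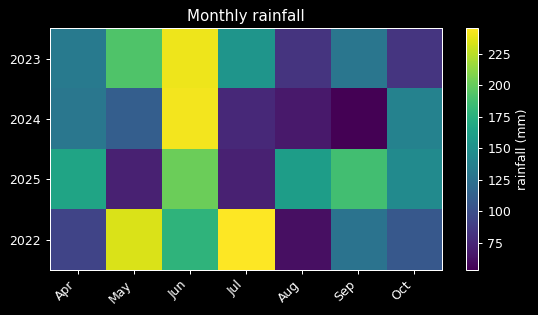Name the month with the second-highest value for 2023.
Top 3 for 2023: Jun ≈ 240, May ≈ 200, Jul ≈ 160.

May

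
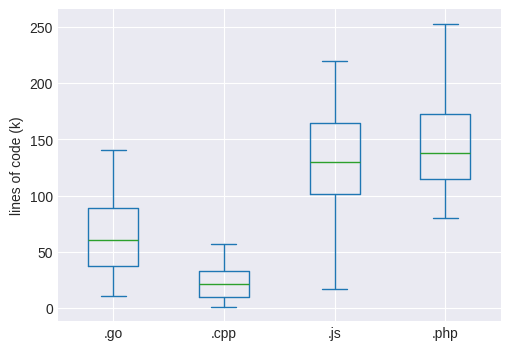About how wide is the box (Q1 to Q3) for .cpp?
Q3 ≈ 30, Q1 ≈ 10; IQR ≈ 20.

≈ 20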